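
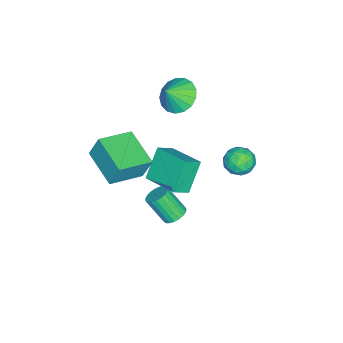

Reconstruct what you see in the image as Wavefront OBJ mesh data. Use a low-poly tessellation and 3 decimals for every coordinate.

v -2.322 -2.255 1.526
v -1.573 -2.547 0.819
v -1.598 -2.645 2.454
v -1.454 -2.062 0.931
v -1.534 -1.62 1.178
v -1.794 -1.325 1.505
v -2.175 -1.242 1.837
v -2.59 -1.391 2.098
v -2.943 -1.739 2.227
v -3.154 -2.204 2.196
v -3.175 -2.681 2.011
v -3 -3.061 1.715
v -2.669 -3.256 1.376
v -2.259 -3.222 1.071
v -1.864 -2.966 0.87
v -1.775 2.049 -1.814
v -0.99 2.15 -1.422
v -1.61 0.63 -1.778
v -0.825 0.731 -1.386
v -1.566 0.931 -0.949
v -1.667 1.808 -0.971
v -0.933 0.972 -2.229
v -1.034 1.849 -2.251
v -0.469 1.484 -1.679
v -0.86 1.459 -0.888
v -1.74 1.321 -2.312
v -2.131 1.296 -1.521
v -1.397 2.224 -1.621
v -1.203 0.556 -1.579
v -1.638 0.673 -1.322
v -1.177 0.733 -1.092
v -1.795 2.023 -1.356
v -1.334 2.082 -1.126
v -1.672 1.366 -0.847
v -1.266 0.698 -2.074
v -0.805 0.757 -1.844
v -1.423 2.047 -2.108
v -0.962 2.107 -1.878
v -0.928 1.414 -2.353
v -0.629 1.892 -1.542
v -0.532 1.058 -1.521
v -0.596 1.2 -2.016
v -0.656 1.715 -2.029
v -0.859 1.877 -1.077
v -0.762 1.043 -1.056
v -1.198 1.161 -0.798
v -1.257 1.676 -0.811
v -0.553 1.486 -1.228
v -1.838 1.737 -2.144
v -1.741 0.903 -2.123
v -1.343 1.104 -2.389
v -1.402 1.619 -2.402
v -2.068 1.722 -1.679
v -1.971 0.888 -1.658
v -1.944 1.065 -1.171
v -2.004 1.58 -1.184
v -2.047 1.294 -1.972
v 2.206 -3.396 1.429
v 2.144 -2.906 2.696
v 3.493 -1.817 0.881
v 3.431 -1.326 2.148
v 3.709 -4.454 1.912
v 3.647 -3.963 3.179
v 4.996 -2.874 1.364
v 4.934 -2.384 2.631
v -0.619 -1.873 -1.108
v 0.151 -2.383 -0.457
v 0.213 -0.09 -0.697
v 0.983 -0.6 -0.045
v 0.517 -2.06 -2.595
v 1.287 -2.57 -1.943
v 1.349 -0.277 -2.183
v 2.119 -0.787 -1.532
v 1.383 -0.989 -4.385
v 1.992 -0.774 -4.208
v 1.947 -1.756 -2.858
v 1.337 -1.971 -3.035
v 1.827 -0.59 -4.08
v 1.781 -1.572 -2.73
v 1.584 -0.476 -4.005
v 1.539 -1.457 -2.655
v 1.307 -0.449 -3.995
v 1.262 -1.431 -2.645
v 1.043 -0.517 -4.053
v 0.997 -1.499 -2.703
v 0.837 -0.666 -4.168
v 0.792 -1.648 -2.818
v 0.726 -0.87 -4.321
v 0.681 -1.852 -2.971
v 0.729 -1.096 -4.485
v 0.683 -2.078 -3.135
v 0.844 -1.303 -4.631
v 0.799 -2.285 -3.281
v 1.053 -1.455 -4.735
v 1.007 -2.437 -3.385
v 1.318 -1.527 -4.779
v 1.273 -2.509 -3.429
v 1.595 -1.506 -4.754
v 1.55 -2.488 -3.404
v 1.835 -1.396 -4.666
v 1.79 -2.378 -3.316
v 1.997 -1.215 -4.529
v 1.952 -2.197 -3.179
v 2.052 -0.995 -4.367
v 2.007 -1.977 -3.017
f 2 1 4
f 2 4 3
f 4 1 5
f 4 5 3
f 5 1 6
f 5 6 3
f 6 1 7
f 6 7 3
f 7 1 8
f 7 8 3
f 8 1 9
f 8 9 3
f 9 1 10
f 9 10 3
f 10 1 11
f 10 11 3
f 11 1 12
f 11 12 3
f 12 1 13
f 12 13 3
f 13 1 14
f 13 14 3
f 14 1 15
f 14 15 3
f 15 1 2
f 15 2 3
f 16 53 32
f 53 27 56
f 32 56 21
f 53 56 32
f 16 32 28
f 32 21 33
f 28 33 17
f 32 33 28
f 16 28 37
f 28 17 38
f 37 38 23
f 28 38 37
f 16 37 49
f 37 23 52
f 49 52 26
f 37 52 49
f 16 49 53
f 49 26 57
f 53 57 27
f 49 57 53
f 17 33 44
f 33 21 47
f 44 47 25
f 33 47 44
f 21 56 34
f 56 27 55
f 34 55 20
f 56 55 34
f 27 57 54
f 57 26 50
f 54 50 18
f 57 50 54
f 26 52 51
f 52 23 39
f 51 39 22
f 52 39 51
f 23 38 43
f 38 17 40
f 43 40 24
f 38 40 43
f 19 45 31
f 45 25 46
f 31 46 20
f 45 46 31
f 19 31 29
f 31 20 30
f 29 30 18
f 31 30 29
f 19 29 36
f 29 18 35
f 36 35 22
f 29 35 36
f 19 36 41
f 36 22 42
f 41 42 24
f 36 42 41
f 19 41 45
f 41 24 48
f 45 48 25
f 41 48 45
f 20 46 34
f 46 25 47
f 34 47 21
f 46 47 34
f 18 30 54
f 30 20 55
f 54 55 27
f 30 55 54
f 22 35 51
f 35 18 50
f 51 50 26
f 35 50 51
f 24 42 43
f 42 22 39
f 43 39 23
f 42 39 43
f 25 48 44
f 48 24 40
f 44 40 17
f 48 40 44
f 59 61 58
f 62 59 58
f 58 61 60
f 60 62 58
f 59 65 61
f 63 59 62
f 63 65 59
f 61 65 60
f 64 62 60
f 60 65 64
f 64 63 62
f 65 63 64
f 67 69 66
f 70 67 66
f 66 69 68
f 68 70 66
f 67 73 69
f 71 67 70
f 71 73 67
f 69 73 68
f 72 70 68
f 68 73 72
f 72 71 70
f 73 71 72
f 75 74 78
f 75 78 76
f 76 78 79
f 76 79 77
f 78 74 80
f 78 80 79
f 79 80 81
f 79 81 77
f 80 74 82
f 80 82 81
f 81 82 83
f 81 83 77
f 82 74 84
f 82 84 83
f 83 84 85
f 83 85 77
f 84 74 86
f 84 86 85
f 85 86 87
f 85 87 77
f 86 74 88
f 86 88 87
f 87 88 89
f 87 89 77
f 88 74 90
f 88 90 89
f 89 90 91
f 89 91 77
f 90 74 92
f 90 92 91
f 91 92 93
f 91 93 77
f 92 74 94
f 92 94 93
f 93 94 95
f 93 95 77
f 94 74 96
f 94 96 95
f 95 96 97
f 95 97 77
f 96 74 98
f 96 98 97
f 97 98 99
f 97 99 77
f 98 74 100
f 98 100 99
f 99 100 101
f 99 101 77
f 100 74 102
f 100 102 101
f 101 102 103
f 101 103 77
f 102 74 104
f 102 104 103
f 103 104 105
f 103 105 77
f 104 74 75
f 104 75 105
f 105 75 76
f 105 76 77



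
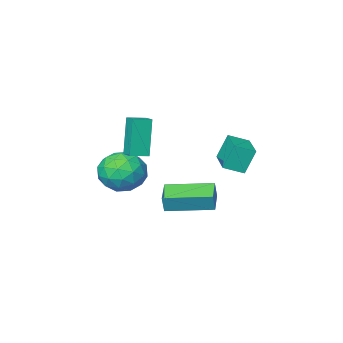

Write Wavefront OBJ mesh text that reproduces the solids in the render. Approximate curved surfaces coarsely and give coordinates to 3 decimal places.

v -0.843 0.997 -2.335
v -0.658 1.112 -1.472
v -0.171 1.954 -2.606
v 0.014 2.069 -1.743
v 0.906 -0.289 -2.537
v 1.091 -0.174 -1.674
v 1.578 0.668 -2.808
v 1.763 0.783 -1.945
v 1.128 -1.973 -0.533
v 0.716 -2.44 1.421
v 1.242 -1.209 -0.326
v 0.83 -1.676 1.628
v 2.01 -2.144 -0.388
v 1.598 -2.611 1.566
v 2.124 -1.38 -0.181
v 1.712 -1.847 1.773
v 1.525 -1.376 -2.044
v 2.553 -1.245 -1.462
v 1.487 -3.235 -1.558
v 2.515 -3.104 -0.976
v 1.526 -2.595 -0.558
v 1.549 -1.446 -0.858
v 2.491 -3.034 -2.162
v 2.514 -1.885 -2.462
v 3.149 -2.269 -1.535
v 2.553 -1.998 -0.543
v 1.487 -2.482 -2.477
v 0.891 -2.211 -1.485
v 2.042 -1.147 -1.795
v 1.998 -3.333 -1.225
v 1.417 -3.034 -0.979
v 2.021 -2.957 -0.637
v 1.452 -1.265 -1.441
v 2.056 -1.188 -1.098
v 1.453 -1.982 -0.567
v 1.984 -3.292 -1.922
v 2.588 -3.215 -1.579
v 2.019 -1.523 -2.383
v 2.623 -1.446 -2.041
v 2.587 -2.498 -2.453
v 2.997 -1.672 -1.496
v 2.975 -2.765 -1.211
v 2.961 -2.724 -1.908
v 2.974 -2.048 -2.084
v 2.646 -1.513 -0.914
v 2.624 -2.606 -0.628
v 2.043 -2.307 -0.382
v 2.057 -1.631 -0.559
v 2.997 -2.115 -0.956
v 1.416 -1.874 -2.392
v 1.394 -2.967 -2.106
v 1.983 -2.849 -2.461
v 1.997 -2.173 -2.638
v 1.065 -1.715 -1.809
v 1.043 -2.808 -1.524
v 1.066 -2.432 -0.936
v 1.079 -1.756 -1.112
v 1.043 -2.365 -2.064
v -1.167 2.153 0.089
v -1.643 2.267 1.294
v -0.516 3.709 0.199
v -0.992 3.823 1.403
v -0.328 1.777 0.457
v -0.804 1.891 1.661
v 0.323 3.333 0.566
v -0.153 3.447 1.771
f 2 4 1
f 5 2 1
f 1 4 3
f 3 5 1
f 2 8 4
f 6 2 5
f 6 8 2
f 4 8 3
f 7 5 3
f 3 8 7
f 7 6 5
f 8 6 7
f 10 12 9
f 13 10 9
f 9 12 11
f 11 13 9
f 10 16 12
f 14 10 13
f 14 16 10
f 12 16 11
f 15 13 11
f 11 16 15
f 15 14 13
f 16 14 15
f 17 54 33
f 54 28 57
f 33 57 22
f 54 57 33
f 17 33 29
f 33 22 34
f 29 34 18
f 33 34 29
f 17 29 38
f 29 18 39
f 38 39 24
f 29 39 38
f 17 38 50
f 38 24 53
f 50 53 27
f 38 53 50
f 17 50 54
f 50 27 58
f 54 58 28
f 50 58 54
f 18 34 45
f 34 22 48
f 45 48 26
f 34 48 45
f 22 57 35
f 57 28 56
f 35 56 21
f 57 56 35
f 28 58 55
f 58 27 51
f 55 51 19
f 58 51 55
f 27 53 52
f 53 24 40
f 52 40 23
f 53 40 52
f 24 39 44
f 39 18 41
f 44 41 25
f 39 41 44
f 20 46 32
f 46 26 47
f 32 47 21
f 46 47 32
f 20 32 30
f 32 21 31
f 30 31 19
f 32 31 30
f 20 30 37
f 30 19 36
f 37 36 23
f 30 36 37
f 20 37 42
f 37 23 43
f 42 43 25
f 37 43 42
f 20 42 46
f 42 25 49
f 46 49 26
f 42 49 46
f 21 47 35
f 47 26 48
f 35 48 22
f 47 48 35
f 19 31 55
f 31 21 56
f 55 56 28
f 31 56 55
f 23 36 52
f 36 19 51
f 52 51 27
f 36 51 52
f 25 43 44
f 43 23 40
f 44 40 24
f 43 40 44
f 26 49 45
f 49 25 41
f 45 41 18
f 49 41 45
f 60 62 59
f 63 60 59
f 59 62 61
f 61 63 59
f 60 66 62
f 64 60 63
f 64 66 60
f 62 66 61
f 65 63 61
f 61 66 65
f 65 64 63
f 66 64 65



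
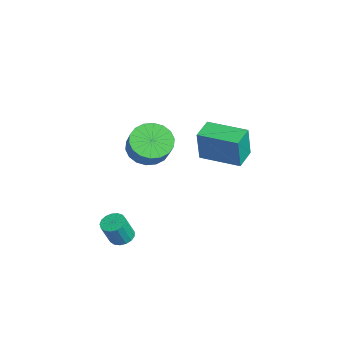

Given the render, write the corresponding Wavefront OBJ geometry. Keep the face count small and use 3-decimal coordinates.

v 2.197 -1.837 -2.682
v 2.775 -2.052 -2.886
v 3.041 -2.538 -1.623
v 2.463 -2.323 -1.418
v 2.834 -1.763 -2.788
v 3.1 -2.249 -1.524
v 2.747 -1.491 -2.665
v 3.013 -1.977 -1.401
v 2.534 -1.298 -2.546
v 2.8 -1.784 -1.282
v 2.243 -1.229 -2.458
v 2.509 -1.715 -1.194
v 1.942 -1.299 -2.421
v 2.209 -1.785 -1.157
v 1.7 -1.492 -2.445
v 1.966 -1.978 -1.181
v 1.571 -1.764 -2.522
v 1.837 -2.25 -1.258
v 1.586 -2.053 -2.636
v 1.852 -2.539 -1.373
v 1.74 -2.293 -2.761
v 2.007 -2.779 -1.497
v 2 -2.428 -2.868
v 2.266 -2.914 -1.604
v 2.304 -2.428 -2.932
v 2.57 -2.914 -1.668
v 2.584 -2.292 -2.938
v 2.85 -2.778 -1.674
v 1.786 -0.455 3.113
v 2.42 -1.138 2.588
v 3.288 -1.129 3.622
v 2.654 -0.445 4.147
v 2.583 -0.713 2.447
v 3.45 -0.704 3.482
v 2.588 -0.237 2.438
v 3.456 -0.228 3.473
v 2.434 0.196 2.563
v 3.302 0.205 3.598
v 2.152 0.5 2.797
v 3.02 0.509 3.832
v 1.798 0.615 3.093
v 2.665 0.625 4.128
v 1.441 0.518 3.393
v 2.308 0.528 4.428
v 1.152 0.229 3.638
v 2.02 0.238 4.672
v 0.99 -0.196 3.778
v 1.857 -0.187 4.813
v 0.984 -0.672 3.787
v 1.852 -0.663 4.822
v 1.138 -1.105 3.662
v 2.006 -1.096 4.697
v 1.42 -1.409 3.428
v 2.288 -1.4 4.463
v 1.775 -1.525 3.132
v 2.642 -1.515 4.167
v 2.132 -1.428 2.832
v 2.999 -1.418 3.867
v -0.652 2.637 0.359
v -0.386 2.425 2.188
v -1.624 3.404 0.59
v -1.358 3.192 2.418
v 0.698 4.348 0.362
v 0.964 4.136 2.19
v -0.274 5.115 0.592
v -0.008 4.903 2.421
f 2 1 5
f 2 5 3
f 3 5 6
f 3 6 4
f 5 1 7
f 5 7 6
f 6 7 8
f 6 8 4
f 7 1 9
f 7 9 8
f 8 9 10
f 8 10 4
f 9 1 11
f 9 11 10
f 10 11 12
f 10 12 4
f 11 1 13
f 11 13 12
f 12 13 14
f 12 14 4
f 13 1 15
f 13 15 14
f 14 15 16
f 14 16 4
f 15 1 17
f 15 17 16
f 16 17 18
f 16 18 4
f 17 1 19
f 17 19 18
f 18 19 20
f 18 20 4
f 19 1 21
f 19 21 20
f 20 21 22
f 20 22 4
f 21 1 23
f 21 23 22
f 22 23 24
f 22 24 4
f 23 1 25
f 23 25 24
f 24 25 26
f 24 26 4
f 25 1 27
f 25 27 26
f 26 27 28
f 26 28 4
f 27 1 2
f 27 2 28
f 28 2 3
f 28 3 4
f 30 29 33
f 30 33 31
f 31 33 34
f 31 34 32
f 33 29 35
f 33 35 34
f 34 35 36
f 34 36 32
f 35 29 37
f 35 37 36
f 36 37 38
f 36 38 32
f 37 29 39
f 37 39 38
f 38 39 40
f 38 40 32
f 39 29 41
f 39 41 40
f 40 41 42
f 40 42 32
f 41 29 43
f 41 43 42
f 42 43 44
f 42 44 32
f 43 29 45
f 43 45 44
f 44 45 46
f 44 46 32
f 45 29 47
f 45 47 46
f 46 47 48
f 46 48 32
f 47 29 49
f 47 49 48
f 48 49 50
f 48 50 32
f 49 29 51
f 49 51 50
f 50 51 52
f 50 52 32
f 51 29 53
f 51 53 52
f 52 53 54
f 52 54 32
f 53 29 55
f 53 55 54
f 54 55 56
f 54 56 32
f 55 29 57
f 55 57 56
f 56 57 58
f 56 58 32
f 57 29 30
f 57 30 58
f 58 30 31
f 58 31 32
f 60 62 59
f 63 60 59
f 59 62 61
f 61 63 59
f 60 66 62
f 64 60 63
f 64 66 60
f 62 66 61
f 65 63 61
f 61 66 65
f 65 64 63
f 66 64 65



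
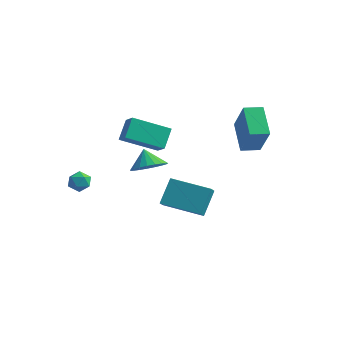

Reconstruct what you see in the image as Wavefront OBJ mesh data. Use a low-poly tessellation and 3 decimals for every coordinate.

v -0.801 -0.84 2.172
v -0.315 -0.027 2.092
v -1.359 -0.42 3.048
v -0.628 0.041 1.861
v -0.971 -0.043 1.683
v -1.284 -0.265 1.59
v -1.514 -0.586 1.597
v -1.62 -0.951 1.704
v -1.585 -1.297 1.892
v -1.415 -1.564 2.128
v -1.138 -1.705 2.372
v -0.803 -1.697 2.581
v -0.468 -1.541 2.72
v -0.19 -1.263 2.763
v -0.018 -0.912 2.705
v 0.018 -0.549 2.554
v -0.087 -0.236 2.338
v -3.115 0.665 2.77
v -3.27 1.596 3.679
v -3.811 1.151 2.153
v -3.966 2.082 3.062
v -1.534 1.798 1.878
v -1.689 2.729 2.787
v -2.23 2.284 1.261
v -2.385 3.215 2.17
v -3.874 -2.091 1.168
v -3.272 -2.194 1.397
v -3.988 -3.126 1.003
v -3.386 -3.229 1.232
v -3.861 -3.036 1.636
v -3.79 -2.396 1.738
v -3.47 -2.924 0.662
v -3.399 -2.284 0.764
v -3.023 -2.708 1.085
v -3.264 -2.778 1.687
v -3.996 -2.542 0.713
v -4.237 -2.612 1.315
v -0.923 0.329 -1.127
v -0.948 1.389 0.111
v -1.156 1.027 -1.729
v -1.18 2.087 -0.491
v 1.18 0.753 -1.449
v 1.156 1.813 -0.211
v 0.948 1.451 -2.051
v 0.923 2.511 -0.813
v 2.342 2.553 2.546
v 1.317 3.736 3.513
v 3.066 3.251 2.458
v 2.042 4.434 3.426
v 3.218 1.866 4.314
v 2.194 3.049 5.282
v 3.943 2.564 4.227
v 2.918 3.747 5.194
f 2 1 4
f 2 4 3
f 4 1 5
f 4 5 3
f 5 1 6
f 5 6 3
f 6 1 7
f 6 7 3
f 7 1 8
f 7 8 3
f 8 1 9
f 8 9 3
f 9 1 10
f 9 10 3
f 10 1 11
f 10 11 3
f 11 1 12
f 11 12 3
f 12 1 13
f 12 13 3
f 13 1 14
f 13 14 3
f 14 1 15
f 14 15 3
f 15 1 16
f 15 16 3
f 16 1 17
f 16 17 3
f 17 1 2
f 17 2 3
f 19 21 18
f 22 19 18
f 18 21 20
f 20 22 18
f 19 25 21
f 23 19 22
f 23 25 19
f 21 25 20
f 24 22 20
f 20 25 24
f 24 23 22
f 25 23 24
f 26 37 31
f 26 31 27
f 26 27 33
f 26 33 36
f 26 36 37
f 27 31 35
f 31 37 30
f 37 36 28
f 36 33 32
f 33 27 34
f 29 35 30
f 29 30 28
f 29 28 32
f 29 32 34
f 29 34 35
f 30 35 31
f 28 30 37
f 32 28 36
f 34 32 33
f 35 34 27
f 39 41 38
f 42 39 38
f 38 41 40
f 40 42 38
f 39 45 41
f 43 39 42
f 43 45 39
f 41 45 40
f 44 42 40
f 40 45 44
f 44 43 42
f 45 43 44
f 47 49 46
f 50 47 46
f 46 49 48
f 48 50 46
f 47 53 49
f 51 47 50
f 51 53 47
f 49 53 48
f 52 50 48
f 48 53 52
f 52 51 50
f 53 51 52



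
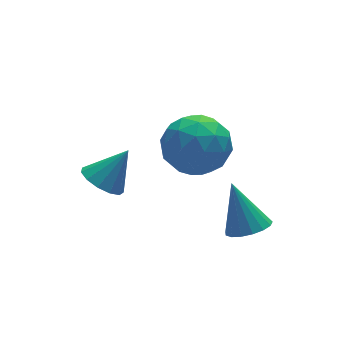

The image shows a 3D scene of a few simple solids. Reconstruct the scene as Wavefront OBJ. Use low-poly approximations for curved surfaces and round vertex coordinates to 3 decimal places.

v 0.484 1.898 2.88
v 1.498 1.206 2.802
v -0.638 0.254 2.898
v 0.376 -0.438 2.82
v 0.14 0.194 3.849
v 0.833 1.21 3.838
v 0.027 0.25 1.862
v 0.72 1.266 1.851
v 1.215 0.187 2.173
v 1.285 0.153 3.401
v -0.425 1.307 2.299
v -0.355 1.273 3.527
v 1.089 1.697 2.839
v -0.229 -0.237 2.861
v -0.368 0.135 3.465
v 0.228 -0.272 3.42
v 0.699 1.699 3.448
v 1.295 1.292 3.403
v 0.497 0.697 4.018
v -0.435 0.168 2.297
v 0.161 -0.239 2.252
v 0.632 1.732 2.28
v 1.228 1.325 2.235
v 0.363 0.763 1.682
v 1.519 0.691 2.424
v 0.86 -0.276 2.435
v 0.655 0.129 1.872
v 1.062 0.726 1.865
v 1.56 0.671 3.146
v 0.901 -0.296 3.156
v 0.763 0.076 3.761
v 1.17 0.673 3.755
v 1.394 0.072 2.776
v -0.041 1.756 2.544
v -0.7 0.789 2.554
v -0.31 0.787 1.945
v 0.097 1.384 1.939
v -0 1.736 3.265
v -0.659 0.769 3.276
v -0.202 0.734 3.835
v 0.205 1.331 3.828
v -0.534 1.388 2.924
v 1.735 -0.522 -0.993
v 2.537 -0.415 -0.972
v 1.565 0.442 0.613
v 2.408 -0.108 -1.17
v 2.124 0.105 -1.328
v 1.751 0.173 -1.408
v 1.374 0.082 -1.394
v 1.08 -0.147 -1.287
v 0.936 -0.462 -1.113
v 0.975 -0.791 -0.911
v 1.188 -1.058 -0.728
v 1.526 -1.202 -0.606
v 1.912 -1.191 -0.572
v 2.258 -1.026 -0.634
v 2.483 -0.746 -0.779
v -1.873 3.098 -0.203
v -1.215 3.078 -0.741
v -0.887 3.162 1.003
v -1.322 3.54 -0.677
v -1.605 3.862 -0.463
v -1.973 3.942 -0.166
v -2.309 3.754 0.118
v -2.507 3.357 0.301
v -2.503 2.879 0.323
v -2.3 2.47 0.178
v -1.961 2.261 -0.088
v -1.594 2.318 -0.391
v -1.316 2.622 -0.634
f 1 38 17
f 38 12 41
f 17 41 6
f 38 41 17
f 1 17 13
f 17 6 18
f 13 18 2
f 17 18 13
f 1 13 22
f 13 2 23
f 22 23 8
f 13 23 22
f 1 22 34
f 22 8 37
f 34 37 11
f 22 37 34
f 1 34 38
f 34 11 42
f 38 42 12
f 34 42 38
f 2 18 29
f 18 6 32
f 29 32 10
f 18 32 29
f 6 41 19
f 41 12 40
f 19 40 5
f 41 40 19
f 12 42 39
f 42 11 35
f 39 35 3
f 42 35 39
f 11 37 36
f 37 8 24
f 36 24 7
f 37 24 36
f 8 23 28
f 23 2 25
f 28 25 9
f 23 25 28
f 4 30 16
f 30 10 31
f 16 31 5
f 30 31 16
f 4 16 14
f 16 5 15
f 14 15 3
f 16 15 14
f 4 14 21
f 14 3 20
f 21 20 7
f 14 20 21
f 4 21 26
f 21 7 27
f 26 27 9
f 21 27 26
f 4 26 30
f 26 9 33
f 30 33 10
f 26 33 30
f 5 31 19
f 31 10 32
f 19 32 6
f 31 32 19
f 3 15 39
f 15 5 40
f 39 40 12
f 15 40 39
f 7 20 36
f 20 3 35
f 36 35 11
f 20 35 36
f 9 27 28
f 27 7 24
f 28 24 8
f 27 24 28
f 10 33 29
f 33 9 25
f 29 25 2
f 33 25 29
f 44 43 46
f 44 46 45
f 46 43 47
f 46 47 45
f 47 43 48
f 47 48 45
f 48 43 49
f 48 49 45
f 49 43 50
f 49 50 45
f 50 43 51
f 50 51 45
f 51 43 52
f 51 52 45
f 52 43 53
f 52 53 45
f 53 43 54
f 53 54 45
f 54 43 55
f 54 55 45
f 55 43 56
f 55 56 45
f 56 43 57
f 56 57 45
f 57 43 44
f 57 44 45
f 59 58 61
f 59 61 60
f 61 58 62
f 61 62 60
f 62 58 63
f 62 63 60
f 63 58 64
f 63 64 60
f 64 58 65
f 64 65 60
f 65 58 66
f 65 66 60
f 66 58 67
f 66 67 60
f 67 58 68
f 67 68 60
f 68 58 69
f 68 69 60
f 69 58 70
f 69 70 60
f 70 58 59
f 70 59 60



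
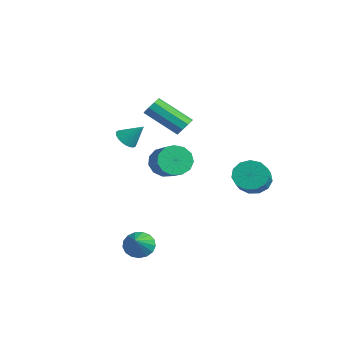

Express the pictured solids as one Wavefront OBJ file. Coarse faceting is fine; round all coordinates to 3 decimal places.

v -1.569 0.704 2.801
v -1.128 0.338 2.887
v -2.329 -0.83 4.085
v -2.771 -0.464 3.999
v -1.125 0.621 3.165
v -2.327 -0.547 4.363
v -1.331 0.943 3.273
v -2.533 -0.225 4.471
v -1.648 1.153 3.16
v -2.85 -0.015 4.358
v -1.928 1.153 2.879
v -3.13 -0.015 4.077
v -2.04 0.943 2.561
v -3.242 -0.225 3.76
v -1.932 0.621 2.356
v -3.134 -0.547 3.554
v -1.654 0.338 2.359
v -2.856 -0.83 3.557
v -1.336 0.226 2.569
v -2.538 -0.942 3.767
v 0.838 3.08 -0.158
v 1.518 3.477 -0.573
v 2.401 2.797 0.223
v 1.722 2.4 0.638
v 1.397 3.772 -0.186
v 2.28 3.093 0.61
v 1.098 3.848 0.209
v 1.981 3.168 1.006
v 0.717 3.679 0.488
v 1.6 2.999 1.285
v 0.374 3.321 0.562
v 1.258 2.641 1.358
v 0.179 2.885 0.407
v 1.063 2.205 1.203
v 0.193 2.512 0.073
v 1.077 1.832 0.869
v 0.412 2.319 -0.335
v 1.296 1.639 0.461
v 0.766 2.367 -0.687
v 1.65 1.688 0.11
v 1.143 2.642 -0.87
v 2.027 1.962 -0.074
v 1.424 3.056 -0.828
v 2.307 2.376 -0.032
v -4.206 1.028 -0.641
v -3.83 1.632 -1.239
v -2.558 1.497 -0.578
v -2.934 0.892 0.021
v -4.01 1.915 -0.836
v -2.738 1.78 -0.175
v -4.252 1.917 -0.371
v -2.98 1.781 0.29
v -4.479 1.636 0.008
v -3.207 1.5 0.67
v -4.619 1.161 0.181
v -3.348 1.026 0.843
v -4.629 0.645 0.094
v -3.357 0.51 0.755
v -4.504 0.25 -0.227
v -3.232 0.115 0.435
v -4.284 0.102 -0.679
v -3.013 -0.034 -0.018
v -4.04 0.248 -1.119
v -2.768 0.112 -0.458
v -3.848 0.641 -1.407
v -2.576 0.506 -0.746
v -3.77 1.157 -1.452
v -2.498 1.022 -0.79
v -2.674 -1.843 2.104
v -2.337 -1.528 1.661
v -2.106 -1.197 2.996
v -2.538 -1.381 1.682
v -2.76 -1.305 1.768
v -2.969 -1.311 1.906
v -3.133 -1.398 2.073
v -3.227 -1.552 2.245
v -3.236 -1.751 2.395
v -3.161 -1.964 2.501
v -3.011 -2.159 2.547
v -2.81 -2.305 2.525
v -2.588 -2.382 2.439
v -2.38 -2.376 2.302
v -2.216 -2.289 2.135
v -2.122 -2.134 1.963
v -2.112 -1.935 1.812
v -2.188 -1.722 1.706
v 1.43 -3.186 -2.784
v 1.982 -2.758 -3.085
v 2.55 -3.934 -1.796
v 1.864 -2.562 -2.803
v 1.647 -2.508 -2.516
v 1.38 -2.61 -2.29
v 1.125 -2.843 -2.178
v 0.94 -3.155 -2.204
v 0.867 -3.474 -2.363
v 0.923 -3.727 -2.619
v 1.095 -3.856 -2.912
v 1.344 -3.831 -3.176
v 1.613 -3.659 -3.35
v 1.84 -3.378 -3.394
v 1.973 -3.053 -3.299
f 2 1 5
f 2 5 3
f 3 5 6
f 3 6 4
f 5 1 7
f 5 7 6
f 6 7 8
f 6 8 4
f 7 1 9
f 7 9 8
f 8 9 10
f 8 10 4
f 9 1 11
f 9 11 10
f 10 11 12
f 10 12 4
f 11 1 13
f 11 13 12
f 12 13 14
f 12 14 4
f 13 1 15
f 13 15 14
f 14 15 16
f 14 16 4
f 15 1 17
f 15 17 16
f 16 17 18
f 16 18 4
f 17 1 19
f 17 19 18
f 18 19 20
f 18 20 4
f 19 1 2
f 19 2 20
f 20 2 3
f 20 3 4
f 22 21 25
f 22 25 23
f 23 25 26
f 23 26 24
f 25 21 27
f 25 27 26
f 26 27 28
f 26 28 24
f 27 21 29
f 27 29 28
f 28 29 30
f 28 30 24
f 29 21 31
f 29 31 30
f 30 31 32
f 30 32 24
f 31 21 33
f 31 33 32
f 32 33 34
f 32 34 24
f 33 21 35
f 33 35 34
f 34 35 36
f 34 36 24
f 35 21 37
f 35 37 36
f 36 37 38
f 36 38 24
f 37 21 39
f 37 39 38
f 38 39 40
f 38 40 24
f 39 21 41
f 39 41 40
f 40 41 42
f 40 42 24
f 41 21 43
f 41 43 42
f 42 43 44
f 42 44 24
f 43 21 22
f 43 22 44
f 44 22 23
f 44 23 24
f 46 45 49
f 46 49 47
f 47 49 50
f 47 50 48
f 49 45 51
f 49 51 50
f 50 51 52
f 50 52 48
f 51 45 53
f 51 53 52
f 52 53 54
f 52 54 48
f 53 45 55
f 53 55 54
f 54 55 56
f 54 56 48
f 55 45 57
f 55 57 56
f 56 57 58
f 56 58 48
f 57 45 59
f 57 59 58
f 58 59 60
f 58 60 48
f 59 45 61
f 59 61 60
f 60 61 62
f 60 62 48
f 61 45 63
f 61 63 62
f 62 63 64
f 62 64 48
f 63 45 65
f 63 65 64
f 64 65 66
f 64 66 48
f 65 45 67
f 65 67 66
f 66 67 68
f 66 68 48
f 67 45 46
f 67 46 68
f 68 46 47
f 68 47 48
f 70 69 72
f 70 72 71
f 72 69 73
f 72 73 71
f 73 69 74
f 73 74 71
f 74 69 75
f 74 75 71
f 75 69 76
f 75 76 71
f 76 69 77
f 76 77 71
f 77 69 78
f 77 78 71
f 78 69 79
f 78 79 71
f 79 69 80
f 79 80 71
f 80 69 81
f 80 81 71
f 81 69 82
f 81 82 71
f 82 69 83
f 82 83 71
f 83 69 84
f 83 84 71
f 84 69 85
f 84 85 71
f 85 69 86
f 85 86 71
f 86 69 70
f 86 70 71
f 88 87 90
f 88 90 89
f 90 87 91
f 90 91 89
f 91 87 92
f 91 92 89
f 92 87 93
f 92 93 89
f 93 87 94
f 93 94 89
f 94 87 95
f 94 95 89
f 95 87 96
f 95 96 89
f 96 87 97
f 96 97 89
f 97 87 98
f 97 98 89
f 98 87 99
f 98 99 89
f 99 87 100
f 99 100 89
f 100 87 101
f 100 101 89
f 101 87 88
f 101 88 89



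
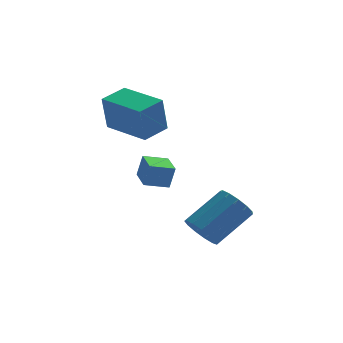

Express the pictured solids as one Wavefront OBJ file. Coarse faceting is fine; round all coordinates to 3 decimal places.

v 0.762 -1.912 1.709
v 0.61 -2.2 3.225
v -0.729 -0.674 1.795
v -0.882 -0.963 3.31
v 1.502 -1.037 1.95
v 1.349 -1.326 3.465
v 0.01 0.2 2.035
v -0.142 -0.088 3.551
v 0.668 -1.569 -0.731
v 0.886 -1.504 0.202
v 0.316 -0.443 -0.727
v 0.534 -0.378 0.205
v 1.586 -1.282 -0.965
v 1.804 -1.217 -0.033
v 1.234 -0.156 -0.962
v 1.452 -0.091 -0.029
v 2.892 -4.12 -1.799
v 3.289 -3.892 -2.43
v 4.506 -2.971 -1.332
v 4.108 -3.2 -0.701
v 2.987 -3.582 -2.356
v 4.203 -2.661 -1.257
v 2.654 -3.443 -2.104
v 3.871 -2.522 -1.006
v 2.397 -3.519 -1.756
v 3.614 -2.598 -0.658
v 2.297 -3.786 -1.421
v 3.514 -2.865 -0.323
v 2.386 -4.159 -1.207
v 3.602 -3.238 -0.108
v 2.635 -4.52 -1.18
v 3.852 -3.599 -0.082
v 2.966 -4.754 -1.35
v 4.182 -3.833 -0.252
v 3.273 -4.787 -1.663
v 4.49 -3.866 -0.564
v 3.459 -4.608 -2.019
v 4.676 -3.688 -0.92
v 3.465 -4.275 -2.305
v 4.682 -3.354 -1.206
f 2 4 1
f 5 2 1
f 1 4 3
f 3 5 1
f 2 8 4
f 6 2 5
f 6 8 2
f 4 8 3
f 7 5 3
f 3 8 7
f 7 6 5
f 8 6 7
f 10 12 9
f 13 10 9
f 9 12 11
f 11 13 9
f 10 16 12
f 14 10 13
f 14 16 10
f 12 16 11
f 15 13 11
f 11 16 15
f 15 14 13
f 16 14 15
f 18 17 21
f 18 21 19
f 19 21 22
f 19 22 20
f 21 17 23
f 21 23 22
f 22 23 24
f 22 24 20
f 23 17 25
f 23 25 24
f 24 25 26
f 24 26 20
f 25 17 27
f 25 27 26
f 26 27 28
f 26 28 20
f 27 17 29
f 27 29 28
f 28 29 30
f 28 30 20
f 29 17 31
f 29 31 30
f 30 31 32
f 30 32 20
f 31 17 33
f 31 33 32
f 32 33 34
f 32 34 20
f 33 17 35
f 33 35 34
f 34 35 36
f 34 36 20
f 35 17 37
f 35 37 36
f 36 37 38
f 36 38 20
f 37 17 39
f 37 39 38
f 38 39 40
f 38 40 20
f 39 17 18
f 39 18 40
f 40 18 19
f 40 19 20



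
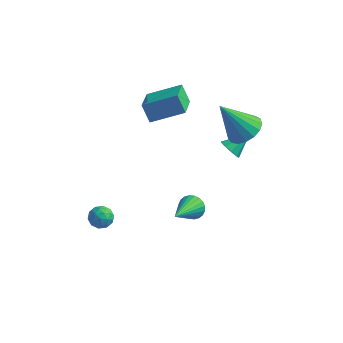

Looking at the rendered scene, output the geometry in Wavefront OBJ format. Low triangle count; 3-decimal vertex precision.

v 0.876 1.045 0.445
v 1.163 1.22 -0.052
v 1.524 1.935 1.135
v 0.817 1.436 -0.006
v 0.499 1.469 0.251
v 0.357 1.304 0.599
v 0.457 1.017 0.874
v 0.754 0.743 0.949
v 1.107 0.61 0.788
v 1.352 0.681 0.467
v 1.374 0.922 0.135
v -2.54 -0.141 2.345
v -3.041 0.125 3.192
v -2.915 1.345 1.656
v -3.416 1.611 2.504
v -1.084 0.529 2.996
v -1.585 0.795 3.844
v -1.459 2.015 2.308
v -1.96 2.281 3.155
v -4.308 -3.095 -2.582
v -3.886 -2.726 -2.871
v -3.554 -3.554 -2.069
v -3.132 -3.185 -2.358
v -3.532 -2.938 -1.937
v -3.998 -2.654 -2.254
v -3.442 -3.626 -2.686
v -3.908 -3.342 -3.003
v -3.351 -3.053 -2.935
v -3.407 -2.628 -2.472
v -4.033 -3.652 -2.468
v -4.089 -3.227 -2.005
v -4.163 -2.87 -2.771
v -3.277 -3.41 -2.169
v -3.512 -3.265 -1.921
v -3.264 -3.048 -2.091
v -4.229 -2.828 -2.409
v -3.981 -2.611 -2.578
v -3.773 -2.736 -2.03
v -3.459 -3.669 -2.362
v -3.211 -3.452 -2.531
v -4.176 -3.232 -2.849
v -3.928 -3.015 -3.019
v -3.667 -3.544 -2.91
v -3.601 -2.845 -2.979
v -3.158 -3.115 -2.678
v -3.34 -3.375 -2.871
v -3.614 -3.208 -3.057
v -3.634 -2.596 -2.707
v -3.19 -2.866 -2.406
v -3.425 -2.72 -2.158
v -3.699 -2.554 -2.344
v -3.319 -2.788 -2.745
v -4.25 -3.414 -2.534
v -3.806 -3.684 -2.233
v -3.741 -3.726 -2.596
v -4.015 -3.56 -2.782
v -4.282 -3.165 -2.262
v -3.839 -3.435 -1.961
v -3.826 -3.072 -1.883
v -4.1 -2.905 -2.069
v -4.121 -3.492 -2.195
v 1.44 1.453 1.793
v 2.168 1.685 2.306
v 0.34 1.067 3.527
v 1.951 2.065 2.253
v 1.617 2.304 2.095
v 1.243 2.349 1.867
v 0.914 2.188 1.622
v 0.705 1.859 1.417
v 0.665 1.437 1.297
v 0.803 1.019 1.292
v 1.087 0.7 1.401
v 1.451 0.554 1.599
v 1.813 0.614 1.843
v 2.09 0.866 2.075
v 2.218 1.253 2.242
v -0.385 -0.388 -3.158
v 0.223 -0.29 -2.918
v -0.515 -2.152 -2.102
v 0.079 -0.172 -2.74
v -0.136 -0.088 -2.625
v -0.388 -0.049 -2.591
v -0.64 -0.062 -2.644
v -0.853 -0.124 -2.774
v -0.994 -0.226 -2.963
v -1.043 -0.353 -3.182
v -0.992 -0.486 -3.397
v -0.848 -0.603 -3.575
v -0.633 -0.688 -3.69
v -0.381 -0.727 -3.724
v -0.129 -0.714 -3.671
v 0.084 -0.652 -3.541
v 0.225 -0.549 -3.352
v 0.274 -0.422 -3.133
f 2 1 4
f 2 4 3
f 4 1 5
f 4 5 3
f 5 1 6
f 5 6 3
f 6 1 7
f 6 7 3
f 7 1 8
f 7 8 3
f 8 1 9
f 8 9 3
f 9 1 10
f 9 10 3
f 10 1 11
f 10 11 3
f 11 1 2
f 11 2 3
f 13 15 12
f 16 13 12
f 12 15 14
f 14 16 12
f 13 19 15
f 17 13 16
f 17 19 13
f 15 19 14
f 18 16 14
f 14 19 18
f 18 17 16
f 19 17 18
f 20 57 36
f 57 31 60
f 36 60 25
f 57 60 36
f 20 36 32
f 36 25 37
f 32 37 21
f 36 37 32
f 20 32 41
f 32 21 42
f 41 42 27
f 32 42 41
f 20 41 53
f 41 27 56
f 53 56 30
f 41 56 53
f 20 53 57
f 53 30 61
f 57 61 31
f 53 61 57
f 21 37 48
f 37 25 51
f 48 51 29
f 37 51 48
f 25 60 38
f 60 31 59
f 38 59 24
f 60 59 38
f 31 61 58
f 61 30 54
f 58 54 22
f 61 54 58
f 30 56 55
f 56 27 43
f 55 43 26
f 56 43 55
f 27 42 47
f 42 21 44
f 47 44 28
f 42 44 47
f 23 49 35
f 49 29 50
f 35 50 24
f 49 50 35
f 23 35 33
f 35 24 34
f 33 34 22
f 35 34 33
f 23 33 40
f 33 22 39
f 40 39 26
f 33 39 40
f 23 40 45
f 40 26 46
f 45 46 28
f 40 46 45
f 23 45 49
f 45 28 52
f 49 52 29
f 45 52 49
f 24 50 38
f 50 29 51
f 38 51 25
f 50 51 38
f 22 34 58
f 34 24 59
f 58 59 31
f 34 59 58
f 26 39 55
f 39 22 54
f 55 54 30
f 39 54 55
f 28 46 47
f 46 26 43
f 47 43 27
f 46 43 47
f 29 52 48
f 52 28 44
f 48 44 21
f 52 44 48
f 63 62 65
f 63 65 64
f 65 62 66
f 65 66 64
f 66 62 67
f 66 67 64
f 67 62 68
f 67 68 64
f 68 62 69
f 68 69 64
f 69 62 70
f 69 70 64
f 70 62 71
f 70 71 64
f 71 62 72
f 71 72 64
f 72 62 73
f 72 73 64
f 73 62 74
f 73 74 64
f 74 62 75
f 74 75 64
f 75 62 76
f 75 76 64
f 76 62 63
f 76 63 64
f 78 77 80
f 78 80 79
f 80 77 81
f 80 81 79
f 81 77 82
f 81 82 79
f 82 77 83
f 82 83 79
f 83 77 84
f 83 84 79
f 84 77 85
f 84 85 79
f 85 77 86
f 85 86 79
f 86 77 87
f 86 87 79
f 87 77 88
f 87 88 79
f 88 77 89
f 88 89 79
f 89 77 90
f 89 90 79
f 90 77 91
f 90 91 79
f 91 77 92
f 91 92 79
f 92 77 93
f 92 93 79
f 93 77 94
f 93 94 79
f 94 77 78
f 94 78 79



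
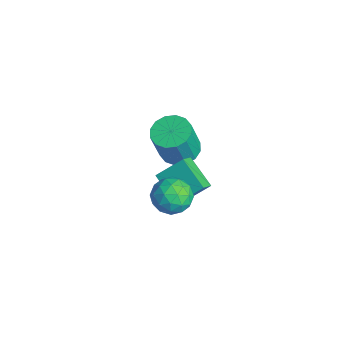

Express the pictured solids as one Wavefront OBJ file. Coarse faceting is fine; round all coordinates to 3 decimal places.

v 0.896 2.104 0.391
v -0.509 1.677 1.227
v 1.129 3.283 1.385
v -0.276 2.856 2.221
v 1.356 1.584 0.899
v -0.049 1.157 1.735
v 1.589 2.763 1.893
v 0.184 2.336 2.729
v -3.312 3.481 -0.4
v -2.732 4.259 -0.266
v -2.408 3.697 1.594
v -2.988 2.919 1.46
v -3.196 4.418 -0.138
v -2.872 3.856 1.723
v -3.691 4.325 -0.079
v -3.367 3.764 1.781
v -4.085 4.007 -0.107
v -3.761 3.445 1.754
v -4.272 3.547 -0.213
v -3.948 2.986 1.647
v -4.201 3.07 -0.369
v -3.877 2.508 1.491
v -3.892 2.703 -0.534
v -3.568 2.141 1.326
v -3.428 2.544 -0.663
v -3.104 1.982 1.198
v -2.933 2.636 -0.721
v -2.609 2.075 1.139
v -2.539 2.955 -0.694
v -2.215 2.393 1.167
v -2.352 3.414 -0.587
v -2.028 2.853 1.273
v -2.423 3.892 -0.431
v -2.099 3.33 1.429
v 2.437 1.509 3.343
v 2.932 0.769 2.94
v 1.388 1.451 2.16
v 1.883 0.711 1.757
v 1.4 0.576 2.596
v 2.048 0.612 3.327
v 2.272 1.608 1.773
v 2.92 1.644 2.504
v 2.83 0.83 1.969
v 2.291 0.192 2.478
v 2.029 2.028 2.622
v 1.49 1.39 3.131
v 2.776 1.144 3.246
v 1.544 1.076 1.854
v 1.259 0.997 2.348
v 1.551 0.562 2.111
v 2.257 1.052 3.473
v 2.548 0.616 3.236
v 1.647 0.503 3.034
v 1.772 1.604 1.864
v 2.063 1.168 1.627
v 2.769 1.658 2.989
v 3.061 1.223 2.752
v 2.673 1.717 2.066
v 3.008 0.745 2.438
v 2.391 0.711 1.742
v 2.62 1.238 1.752
v 3.001 1.259 2.182
v 2.691 0.37 2.737
v 2.075 0.336 2.042
v 1.79 0.257 2.535
v 2.171 0.278 2.965
v 2.631 0.406 2.167
v 2.245 1.884 3.058
v 1.629 1.85 2.363
v 2.149 1.942 2.135
v 2.53 1.963 2.565
v 1.929 1.509 3.358
v 1.312 1.475 2.662
v 1.319 0.961 2.918
v 1.7 0.982 3.348
v 1.689 1.814 2.933
f 2 4 1
f 5 2 1
f 1 4 3
f 3 5 1
f 2 8 4
f 6 2 5
f 6 8 2
f 4 8 3
f 7 5 3
f 3 8 7
f 7 6 5
f 8 6 7
f 10 9 13
f 10 13 11
f 11 13 14
f 11 14 12
f 13 9 15
f 13 15 14
f 14 15 16
f 14 16 12
f 15 9 17
f 15 17 16
f 16 17 18
f 16 18 12
f 17 9 19
f 17 19 18
f 18 19 20
f 18 20 12
f 19 9 21
f 19 21 20
f 20 21 22
f 20 22 12
f 21 9 23
f 21 23 22
f 22 23 24
f 22 24 12
f 23 9 25
f 23 25 24
f 24 25 26
f 24 26 12
f 25 9 27
f 25 27 26
f 26 27 28
f 26 28 12
f 27 9 29
f 27 29 28
f 28 29 30
f 28 30 12
f 29 9 31
f 29 31 30
f 30 31 32
f 30 32 12
f 31 9 33
f 31 33 32
f 32 33 34
f 32 34 12
f 33 9 10
f 33 10 34
f 34 10 11
f 34 11 12
f 35 72 51
f 72 46 75
f 51 75 40
f 72 75 51
f 35 51 47
f 51 40 52
f 47 52 36
f 51 52 47
f 35 47 56
f 47 36 57
f 56 57 42
f 47 57 56
f 35 56 68
f 56 42 71
f 68 71 45
f 56 71 68
f 35 68 72
f 68 45 76
f 72 76 46
f 68 76 72
f 36 52 63
f 52 40 66
f 63 66 44
f 52 66 63
f 40 75 53
f 75 46 74
f 53 74 39
f 75 74 53
f 46 76 73
f 76 45 69
f 73 69 37
f 76 69 73
f 45 71 70
f 71 42 58
f 70 58 41
f 71 58 70
f 42 57 62
f 57 36 59
f 62 59 43
f 57 59 62
f 38 64 50
f 64 44 65
f 50 65 39
f 64 65 50
f 38 50 48
f 50 39 49
f 48 49 37
f 50 49 48
f 38 48 55
f 48 37 54
f 55 54 41
f 48 54 55
f 38 55 60
f 55 41 61
f 60 61 43
f 55 61 60
f 38 60 64
f 60 43 67
f 64 67 44
f 60 67 64
f 39 65 53
f 65 44 66
f 53 66 40
f 65 66 53
f 37 49 73
f 49 39 74
f 73 74 46
f 49 74 73
f 41 54 70
f 54 37 69
f 70 69 45
f 54 69 70
f 43 61 62
f 61 41 58
f 62 58 42
f 61 58 62
f 44 67 63
f 67 43 59
f 63 59 36
f 67 59 63



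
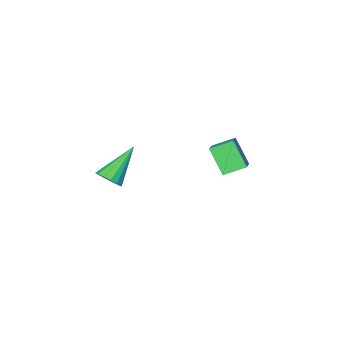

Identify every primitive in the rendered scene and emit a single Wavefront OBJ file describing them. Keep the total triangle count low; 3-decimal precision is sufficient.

v -1.989 0.551 1.83
v -1.37 1.302 2.403
v -2.07 1.421 0.776
v -1.451 2.173 1.349
v -1.129 0.147 1.431
v -0.51 0.899 2.004
v -1.21 1.018 0.377
v -0.591 1.769 0.95
v 4.055 0.88 2.062
v 4.375 1.098 2.52
v 2.685 0.5 3.198
v 4.216 1.341 2.409
v 4.014 1.46 2.206
v 3.823 1.424 1.964
v 3.694 1.242 1.748
v 3.662 0.963 1.616
v 3.735 0.661 1.603
v 3.894 0.418 1.714
v 4.096 0.299 1.917
v 4.287 0.335 2.159
v 4.416 0.517 2.375
v 4.448 0.796 2.507
f 2 4 1
f 5 2 1
f 1 4 3
f 3 5 1
f 2 8 4
f 6 2 5
f 6 8 2
f 4 8 3
f 7 5 3
f 3 8 7
f 7 6 5
f 8 6 7
f 10 9 12
f 10 12 11
f 12 9 13
f 12 13 11
f 13 9 14
f 13 14 11
f 14 9 15
f 14 15 11
f 15 9 16
f 15 16 11
f 16 9 17
f 16 17 11
f 17 9 18
f 17 18 11
f 18 9 19
f 18 19 11
f 19 9 20
f 19 20 11
f 20 9 21
f 20 21 11
f 21 9 22
f 21 22 11
f 22 9 10
f 22 10 11



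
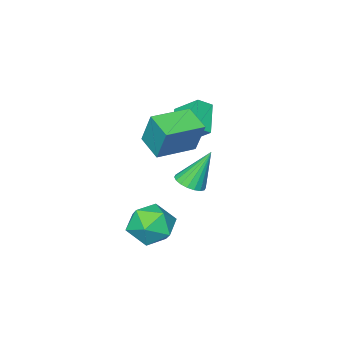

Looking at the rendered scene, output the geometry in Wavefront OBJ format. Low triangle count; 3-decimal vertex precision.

v -1.51 -1.673 -0.649
v -1.477 -0.998 1.105
v -1.249 -0.344 -1.166
v -1.217 0.332 0.588
v 0.517 -2.032 -0.548
v 0.549 -1.356 1.206
v 0.777 -0.702 -1.065
v 0.81 -0.027 0.689
v 1.529 2.324 -0.969
v 2.12 2.78 -0.828
v 0.731 2.796 0.849
v 1.899 2.987 -0.979
v 1.605 3.063 -1.128
v 1.295 2.992 -1.245
v 1.032 2.789 -1.307
v 0.868 2.493 -1.303
v 0.834 2.164 -1.232
v 0.938 1.867 -1.109
v 1.159 1.66 -0.958
v 1.453 1.584 -0.81
v 1.762 1.655 -0.692
v 2.025 1.859 -0.63
v 2.19 2.154 -0.634
v 2.224 2.483 -0.705
v 2.758 2.391 -3.783
v 3.734 1.85 -3.263
v 1.906 0.61 -4.037
v 2.882 0.069 -3.517
v 2.125 0.759 -2.835
v 2.651 1.86 -2.678
v 2.989 0.6 -4.622
v 3.515 1.701 -4.465
v 3.876 0.744 -3.782
v 3.342 0.842 -2.678
v 2.298 1.618 -4.622
v 1.764 1.716 -3.518
v -3.359 -3.097 -0.861
v -3.641 -1.782 0.211
v -2.277 -2.047 -1.863
v -2.559 -0.732 -0.79
v -2.661 -3.348 -0.37
v -2.943 -2.033 0.703
v -1.579 -2.298 -1.371
v -1.861 -0.983 -0.299
f 2 4 1
f 5 2 1
f 1 4 3
f 3 5 1
f 2 8 4
f 6 2 5
f 6 8 2
f 4 8 3
f 7 5 3
f 3 8 7
f 7 6 5
f 8 6 7
f 10 9 12
f 10 12 11
f 12 9 13
f 12 13 11
f 13 9 14
f 13 14 11
f 14 9 15
f 14 15 11
f 15 9 16
f 15 16 11
f 16 9 17
f 16 17 11
f 17 9 18
f 17 18 11
f 18 9 19
f 18 19 11
f 19 9 20
f 19 20 11
f 20 9 21
f 20 21 11
f 21 9 22
f 21 22 11
f 22 9 23
f 22 23 11
f 23 9 24
f 23 24 11
f 24 9 10
f 24 10 11
f 25 36 30
f 25 30 26
f 25 26 32
f 25 32 35
f 25 35 36
f 26 30 34
f 30 36 29
f 36 35 27
f 35 32 31
f 32 26 33
f 28 34 29
f 28 29 27
f 28 27 31
f 28 31 33
f 28 33 34
f 29 34 30
f 27 29 36
f 31 27 35
f 33 31 32
f 34 33 26
f 38 40 37
f 41 38 37
f 37 40 39
f 39 41 37
f 38 44 40
f 42 38 41
f 42 44 38
f 40 44 39
f 43 41 39
f 39 44 43
f 43 42 41
f 44 42 43



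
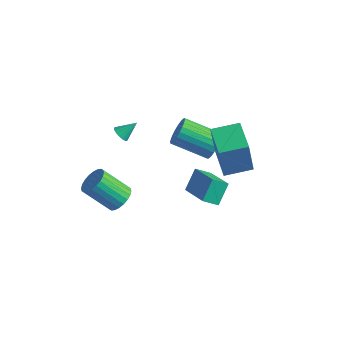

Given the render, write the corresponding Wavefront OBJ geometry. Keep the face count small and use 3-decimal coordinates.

v 1.125 1.185 0.454
v 1.556 1.031 1.182
v -0.254 0.18 2.074
v -0.685 0.335 1.346
v 1.44 1.34 1.239
v -0.371 0.49 2.132
v 1.275 1.625 1.177
v -0.535 0.775 2.069
v 1.087 1.844 1.005
v -0.723 0.994 1.897
v 0.906 1.962 0.749
v -0.905 1.112 1.641
v 0.757 1.962 0.448
v -1.053 1.112 1.34
v 0.665 1.844 0.148
v -1.145 0.994 1.04
v 0.643 1.625 -0.106
v -1.168 0.775 0.787
v 0.694 1.34 -0.274
v -1.116 0.489 0.618
v 0.811 1.03 -0.332
v -1 0.18 0.561
v 0.975 0.745 -0.269
v -0.835 -0.105 0.623
v 1.163 0.526 -0.097
v -0.647 -0.324 0.795
v 1.345 0.408 0.159
v -0.466 -0.442 1.051
v 1.493 0.408 0.46
v -0.317 -0.442 1.352
v 1.585 0.526 0.76
v -0.225 -0.324 1.652
v 1.608 0.745 1.013
v -0.203 -0.105 1.906
v 2.597 -3.243 1.444
v 2.505 -2.312 2.403
v 3.144 -2.652 0.922
v 3.053 -1.721 1.881
v 4.267 -3.999 2.339
v 4.176 -3.068 3.298
v 4.815 -3.408 1.817
v 4.723 -2.477 2.776
v -1.984 -2.966 -2.875
v -1.395 -2.811 -2.268
v -2.668 -3.498 -0.858
v -3.256 -3.654 -1.465
v -1.56 -2.519 -2.275
v -2.833 -3.206 -0.865
v -1.79 -2.295 -2.373
v -3.063 -2.983 -0.963
v -2.049 -2.174 -2.548
v -3.322 -2.861 -1.138
v -2.299 -2.173 -2.773
v -3.571 -2.86 -1.363
v -2.5 -2.293 -3.013
v -3.773 -2.98 -1.603
v -2.623 -2.515 -3.232
v -3.896 -3.202 -1.822
v -2.648 -2.806 -3.397
v -3.921 -3.493 -1.987
v -2.572 -3.122 -3.482
v -3.845 -3.809 -2.072
v -2.407 -3.414 -3.475
v -3.68 -4.101 -2.065
v -2.177 -3.637 -3.377
v -3.45 -4.325 -1.967
v -1.918 -3.759 -3.202
v -3.191 -4.446 -1.792
v -1.669 -3.76 -2.977
v -2.941 -4.447 -1.567
v -1.467 -3.64 -2.737
v -2.74 -4.327 -1.327
v -1.344 -3.418 -2.518
v -2.617 -4.105 -1.108
v -1.319 -3.127 -2.353
v -2.592 -3.814 -0.943
v 3.503 -1.213 1.505
v 3.36 -1.487 3.612
v 2.034 0.022 1.566
v 1.891 -0.252 3.673
v 4.509 -0.028 1.727
v 4.366 -0.302 3.834
v 3.04 1.207 1.788
v 2.897 0.933 3.895
v -1.875 -2.882 2.981
v -1.411 -3.102 2.902
v -1.405 -2.138 3.659
v -1.421 -2.943 2.734
v -1.521 -2.772 2.616
v -1.692 -2.622 2.57
v -1.898 -2.524 2.605
v -2.1 -2.496 2.715
v -2.257 -2.545 2.877
v -2.339 -2.661 3.06
v -2.328 -2.82 3.228
v -2.228 -2.992 3.347
v -2.058 -3.141 3.393
v -1.851 -3.24 3.358
v -1.649 -3.267 3.248
v -1.492 -3.218 3.085
f 2 1 5
f 2 5 3
f 3 5 6
f 3 6 4
f 5 1 7
f 5 7 6
f 6 7 8
f 6 8 4
f 7 1 9
f 7 9 8
f 8 9 10
f 8 10 4
f 9 1 11
f 9 11 10
f 10 11 12
f 10 12 4
f 11 1 13
f 11 13 12
f 12 13 14
f 12 14 4
f 13 1 15
f 13 15 14
f 14 15 16
f 14 16 4
f 15 1 17
f 15 17 16
f 16 17 18
f 16 18 4
f 17 1 19
f 17 19 18
f 18 19 20
f 18 20 4
f 19 1 21
f 19 21 20
f 20 21 22
f 20 22 4
f 21 1 23
f 21 23 22
f 22 23 24
f 22 24 4
f 23 1 25
f 23 25 24
f 24 25 26
f 24 26 4
f 25 1 27
f 25 27 26
f 26 27 28
f 26 28 4
f 27 1 29
f 27 29 28
f 28 29 30
f 28 30 4
f 29 1 31
f 29 31 30
f 30 31 32
f 30 32 4
f 31 1 33
f 31 33 32
f 32 33 34
f 32 34 4
f 33 1 2
f 33 2 34
f 34 2 3
f 34 3 4
f 36 38 35
f 39 36 35
f 35 38 37
f 37 39 35
f 36 42 38
f 40 36 39
f 40 42 36
f 38 42 37
f 41 39 37
f 37 42 41
f 41 40 39
f 42 40 41
f 44 43 47
f 44 47 45
f 45 47 48
f 45 48 46
f 47 43 49
f 47 49 48
f 48 49 50
f 48 50 46
f 49 43 51
f 49 51 50
f 50 51 52
f 50 52 46
f 51 43 53
f 51 53 52
f 52 53 54
f 52 54 46
f 53 43 55
f 53 55 54
f 54 55 56
f 54 56 46
f 55 43 57
f 55 57 56
f 56 57 58
f 56 58 46
f 57 43 59
f 57 59 58
f 58 59 60
f 58 60 46
f 59 43 61
f 59 61 60
f 60 61 62
f 60 62 46
f 61 43 63
f 61 63 62
f 62 63 64
f 62 64 46
f 63 43 65
f 63 65 64
f 64 65 66
f 64 66 46
f 65 43 67
f 65 67 66
f 66 67 68
f 66 68 46
f 67 43 69
f 67 69 68
f 68 69 70
f 68 70 46
f 69 43 71
f 69 71 70
f 70 71 72
f 70 72 46
f 71 43 73
f 71 73 72
f 72 73 74
f 72 74 46
f 73 43 75
f 73 75 74
f 74 75 76
f 74 76 46
f 75 43 44
f 75 44 76
f 76 44 45
f 76 45 46
f 78 80 77
f 81 78 77
f 77 80 79
f 79 81 77
f 78 84 80
f 82 78 81
f 82 84 78
f 80 84 79
f 83 81 79
f 79 84 83
f 83 82 81
f 84 82 83
f 86 85 88
f 86 88 87
f 88 85 89
f 88 89 87
f 89 85 90
f 89 90 87
f 90 85 91
f 90 91 87
f 91 85 92
f 91 92 87
f 92 85 93
f 92 93 87
f 93 85 94
f 93 94 87
f 94 85 95
f 94 95 87
f 95 85 96
f 95 96 87
f 96 85 97
f 96 97 87
f 97 85 98
f 97 98 87
f 98 85 99
f 98 99 87
f 99 85 100
f 99 100 87
f 100 85 86
f 100 86 87



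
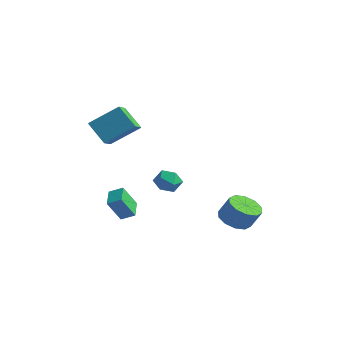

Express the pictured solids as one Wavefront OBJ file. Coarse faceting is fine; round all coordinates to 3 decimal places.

v -3.334 -2.459 -2.644
v -3.406 -3.345 -1.254
v -2.704 -1.921 -2.268
v -2.776 -2.808 -0.878
v -2.384 -3.252 -3.102
v -2.456 -4.139 -1.712
v -1.754 -2.715 -2.726
v -1.826 -3.601 -1.336
v 0.478 2.602 -3.582
v 1.174 3.228 -4.101
v 1.838 3.503 -2.876
v 1.142 2.878 -2.358
v 0.665 3.604 -3.909
v 1.329 3.879 -2.685
v 0.084 3.597 -3.593
v 0.749 3.873 -2.368
v -0.346 3.21 -3.272
v 0.318 3.486 -2.048
v -0.462 2.591 -3.07
v 0.203 2.867 -1.846
v -0.218 1.977 -3.064
v 0.446 2.252 -1.839
v 0.291 1.601 -3.255
v 0.955 1.876 -2.031
v 0.871 1.607 -3.572
v 1.536 1.883 -2.347
v 1.302 1.994 -3.892
v 1.966 2.27 -2.668
v 1.417 2.613 -4.094
v 2.082 2.889 -2.87
v -4.65 -3.415 3.62
v -3.974 -4.305 4.056
v -3.631 -2.027 4.874
v -2.955 -2.918 5.31
v -3.485 -3.142 2.37
v -2.809 -4.033 2.806
v -2.466 -1.755 3.624
v -1.79 -2.645 4.06
v -1.913 -0.718 -0.288
v -1.305 -0.26 -0.757
v -0.875 -1.6 0.197
v -0.267 -1.142 -0.272
v -0.662 -0.765 0.435
v -1.303 -0.22 0.136
v -0.877 -1.64 -0.696
v -1.518 -1.095 -0.995
v -0.665 -0.83 -1.009
v -0.532 -0.29 -0.31
v -1.648 -1.57 -0.25
v -1.515 -1.03 0.449
f 2 4 1
f 5 2 1
f 1 4 3
f 3 5 1
f 2 8 4
f 6 2 5
f 6 8 2
f 4 8 3
f 7 5 3
f 3 8 7
f 7 6 5
f 8 6 7
f 10 9 13
f 10 13 11
f 11 13 14
f 11 14 12
f 13 9 15
f 13 15 14
f 14 15 16
f 14 16 12
f 15 9 17
f 15 17 16
f 16 17 18
f 16 18 12
f 17 9 19
f 17 19 18
f 18 19 20
f 18 20 12
f 19 9 21
f 19 21 20
f 20 21 22
f 20 22 12
f 21 9 23
f 21 23 22
f 22 23 24
f 22 24 12
f 23 9 25
f 23 25 24
f 24 25 26
f 24 26 12
f 25 9 27
f 25 27 26
f 26 27 28
f 26 28 12
f 27 9 29
f 27 29 28
f 28 29 30
f 28 30 12
f 29 9 10
f 29 10 30
f 30 10 11
f 30 11 12
f 32 34 31
f 35 32 31
f 31 34 33
f 33 35 31
f 32 38 34
f 36 32 35
f 36 38 32
f 34 38 33
f 37 35 33
f 33 38 37
f 37 36 35
f 38 36 37
f 39 50 44
f 39 44 40
f 39 40 46
f 39 46 49
f 39 49 50
f 40 44 48
f 44 50 43
f 50 49 41
f 49 46 45
f 46 40 47
f 42 48 43
f 42 43 41
f 42 41 45
f 42 45 47
f 42 47 48
f 43 48 44
f 41 43 50
f 45 41 49
f 47 45 46
f 48 47 40



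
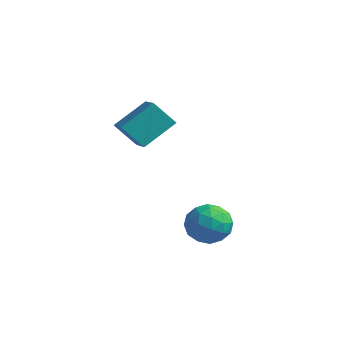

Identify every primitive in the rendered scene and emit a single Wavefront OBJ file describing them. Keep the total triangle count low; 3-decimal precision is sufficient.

v -3.759 0.166 -0.53
v -3.247 1.559 0.471
v -2.898 0.568 -1.531
v -2.386 1.962 -0.53
v -2.494 -0.802 0.17
v -1.982 0.592 1.171
v -1.633 -0.399 -0.831
v -1.121 0.994 0.17
v 1.128 -0.566 -4.179
v 1.63 0.167 -3.677
v 2.31 -1.647 -3.783
v 2.812 -0.914 -3.281
v 1.927 -1.267 -2.917
v 1.197 -0.599 -3.162
v 2.743 -0.881 -4.298
v 2.013 -0.213 -4.543
v 2.628 -0.028 -3.751
v 2.124 -0.267 -2.897
v 1.816 -1.213 -4.563
v 1.312 -1.452 -3.709
v 1.275 -0.105 -3.963
v 2.665 -1.375 -3.497
v 2.145 -1.583 -3.283
v 2.44 -1.152 -2.988
v 1.02 -0.555 -3.66
v 1.316 -0.124 -3.365
v 1.49 -0.967 -2.918
v 2.624 -1.356 -4.095
v 2.92 -0.925 -3.8
v 1.5 -0.328 -4.472
v 1.795 0.103 -4.177
v 2.45 -0.513 -4.542
v 2.157 0.212 -3.711
v 2.852 -0.424 -3.479
v 2.811 -0.404 -4.077
v 2.382 -0.011 -4.22
v 1.861 0.071 -3.21
v 2.556 -0.564 -2.977
v 2.036 -0.772 -2.763
v 1.606 -0.379 -2.907
v 2.447 -0.043 -3.253
v 1.384 -0.916 -4.483
v 2.079 -1.551 -4.25
v 2.334 -1.101 -4.553
v 1.904 -0.708 -4.697
v 1.088 -1.056 -3.981
v 1.783 -1.692 -3.749
v 1.558 -1.469 -3.24
v 1.129 -1.076 -3.383
v 1.493 -1.437 -4.207
f 2 4 1
f 5 2 1
f 1 4 3
f 3 5 1
f 2 8 4
f 6 2 5
f 6 8 2
f 4 8 3
f 7 5 3
f 3 8 7
f 7 6 5
f 8 6 7
f 9 46 25
f 46 20 49
f 25 49 14
f 46 49 25
f 9 25 21
f 25 14 26
f 21 26 10
f 25 26 21
f 9 21 30
f 21 10 31
f 30 31 16
f 21 31 30
f 9 30 42
f 30 16 45
f 42 45 19
f 30 45 42
f 9 42 46
f 42 19 50
f 46 50 20
f 42 50 46
f 10 26 37
f 26 14 40
f 37 40 18
f 26 40 37
f 14 49 27
f 49 20 48
f 27 48 13
f 49 48 27
f 20 50 47
f 50 19 43
f 47 43 11
f 50 43 47
f 19 45 44
f 45 16 32
f 44 32 15
f 45 32 44
f 16 31 36
f 31 10 33
f 36 33 17
f 31 33 36
f 12 38 24
f 38 18 39
f 24 39 13
f 38 39 24
f 12 24 22
f 24 13 23
f 22 23 11
f 24 23 22
f 12 22 29
f 22 11 28
f 29 28 15
f 22 28 29
f 12 29 34
f 29 15 35
f 34 35 17
f 29 35 34
f 12 34 38
f 34 17 41
f 38 41 18
f 34 41 38
f 13 39 27
f 39 18 40
f 27 40 14
f 39 40 27
f 11 23 47
f 23 13 48
f 47 48 20
f 23 48 47
f 15 28 44
f 28 11 43
f 44 43 19
f 28 43 44
f 17 35 36
f 35 15 32
f 36 32 16
f 35 32 36
f 18 41 37
f 41 17 33
f 37 33 10
f 41 33 37



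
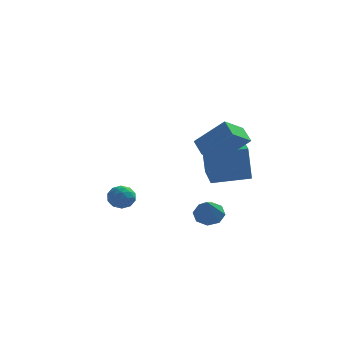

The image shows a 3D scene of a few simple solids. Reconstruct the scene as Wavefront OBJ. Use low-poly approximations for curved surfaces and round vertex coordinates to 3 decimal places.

v -2.587 4.757 -4.135
v -1.955 4.247 -4.39
v -3.145 3.713 -3.43
v -2.513 3.203 -3.685
v -2.355 3.836 -3.137
v -2.01 4.481 -3.573
v -3.09 3.479 -4.247
v -2.745 4.124 -4.683
v -2.266 3.457 -4.459
v -1.811 3.677 -3.773
v -3.289 4.283 -4.047
v -2.834 4.503 -3.361
v -2.222 4.594 -4.324
v -2.878 3.366 -3.496
v -2.785 3.738 -3.174
v -2.414 3.438 -3.323
v -2.254 4.731 -3.844
v -1.883 4.431 -3.994
v -2.118 4.19 -3.258
v -3.217 3.529 -3.826
v -2.846 3.229 -3.976
v -2.686 4.522 -4.497
v -2.315 4.222 -4.646
v -2.982 3.77 -4.562
v -2.033 3.829 -4.515
v -2.361 3.216 -4.101
v -2.7 3.378 -4.431
v -2.497 3.757 -4.687
v -1.766 3.959 -4.112
v -2.094 3.345 -3.697
v -2.001 3.717 -3.375
v -1.798 4.096 -3.632
v -1.949 3.495 -4.152
v -3.006 4.615 -4.123
v -3.334 4.001 -3.708
v -3.302 3.864 -4.188
v -3.099 4.243 -4.445
v -2.739 4.744 -3.719
v -3.067 4.131 -3.305
v -2.603 4.203 -3.133
v -2.4 4.582 -3.389
v -3.151 4.465 -3.668
v 2.454 2.268 -4.153
v 3.059 1.804 -4.593
v 2.466 0.892 -2.687
v 3.334 2.254 -4.173
v 3.093 2.711 -3.741
v 2.478 2.909 -3.551
v 1.849 2.732 -3.712
v 1.574 2.282 -4.132
v 1.815 1.825 -4.564
v 2.429 1.627 -4.755
v 3.363 -1.091 1.199
v 2.518 -2.159 2.02
v 2.873 -0.27 1.763
v 2.028 -1.338 2.584
v 4.932 -1.182 2.696
v 4.087 -2.25 3.517
v 4.442 -0.361 3.26
v 3.597 -1.429 4.081
v 2.715 0.583 -1.145
v 2.51 0.501 1.044
v 2.212 2.487 -1.121
v 2.007 2.406 1.067
v 4.813 1.134 -0.927
v 4.608 1.053 1.261
v 4.31 3.039 -0.904
v 4.105 2.957 1.285
f 1 38 17
f 38 12 41
f 17 41 6
f 38 41 17
f 1 17 13
f 17 6 18
f 13 18 2
f 17 18 13
f 1 13 22
f 13 2 23
f 22 23 8
f 13 23 22
f 1 22 34
f 22 8 37
f 34 37 11
f 22 37 34
f 1 34 38
f 34 11 42
f 38 42 12
f 34 42 38
f 2 18 29
f 18 6 32
f 29 32 10
f 18 32 29
f 6 41 19
f 41 12 40
f 19 40 5
f 41 40 19
f 12 42 39
f 42 11 35
f 39 35 3
f 42 35 39
f 11 37 36
f 37 8 24
f 36 24 7
f 37 24 36
f 8 23 28
f 23 2 25
f 28 25 9
f 23 25 28
f 4 30 16
f 30 10 31
f 16 31 5
f 30 31 16
f 4 16 14
f 16 5 15
f 14 15 3
f 16 15 14
f 4 14 21
f 14 3 20
f 21 20 7
f 14 20 21
f 4 21 26
f 21 7 27
f 26 27 9
f 21 27 26
f 4 26 30
f 26 9 33
f 30 33 10
f 26 33 30
f 5 31 19
f 31 10 32
f 19 32 6
f 31 32 19
f 3 15 39
f 15 5 40
f 39 40 12
f 15 40 39
f 7 20 36
f 20 3 35
f 36 35 11
f 20 35 36
f 9 27 28
f 27 7 24
f 28 24 8
f 27 24 28
f 10 33 29
f 33 9 25
f 29 25 2
f 33 25 29
f 44 43 46
f 44 46 45
f 46 43 47
f 46 47 45
f 47 43 48
f 47 48 45
f 48 43 49
f 48 49 45
f 49 43 50
f 49 50 45
f 50 43 51
f 50 51 45
f 51 43 52
f 51 52 45
f 52 43 44
f 52 44 45
f 54 56 53
f 57 54 53
f 53 56 55
f 55 57 53
f 54 60 56
f 58 54 57
f 58 60 54
f 56 60 55
f 59 57 55
f 55 60 59
f 59 58 57
f 60 58 59
f 62 64 61
f 65 62 61
f 61 64 63
f 63 65 61
f 62 68 64
f 66 62 65
f 66 68 62
f 64 68 63
f 67 65 63
f 63 68 67
f 67 66 65
f 68 66 67



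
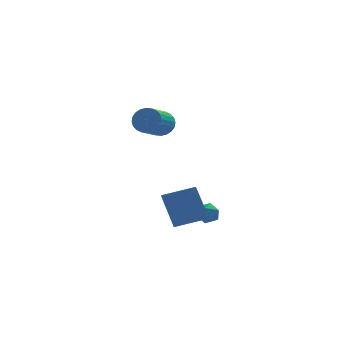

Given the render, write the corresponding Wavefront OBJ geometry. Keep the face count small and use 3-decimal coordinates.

v -3.354 -1.746 3.256
v -2.841 -1.722 3.895
v -3.632 -3.111 4.583
v -4.146 -3.134 3.944
v -3.079 -1.535 3.999
v -3.87 -2.924 4.687
v -3.358 -1.38 3.99
v -4.149 -2.769 4.678
v -3.638 -1.281 3.869
v -4.429 -2.67 4.557
v -3.874 -1.252 3.655
v -4.665 -2.641 4.343
v -4.031 -1.299 3.381
v -4.822 -2.688 4.068
v -4.085 -1.413 3.087
v -4.876 -2.802 3.774
v -4.028 -1.579 2.819
v -4.819 -2.967 3.506
v -3.868 -1.769 2.617
v -4.659 -3.158 3.305
v -3.63 -1.956 2.513
v -4.421 -3.345 3.201
v -3.351 -2.111 2.522
v -4.142 -3.5 3.21
v -3.071 -2.21 2.643
v -3.862 -3.599 3.331
v -2.835 -2.239 2.857
v -3.626 -3.628 3.545
v -2.678 -2.192 3.132
v -3.469 -3.581 3.819
v -2.624 -2.078 3.426
v -3.415 -3.467 4.113
v -2.681 -1.913 3.694
v -3.472 -3.301 4.381
v -0.78 -1.121 -3.773
v -0.345 -1.147 -3.193
v -1.475 -1.933 -3.287
v -1.04 -1.959 -2.707
v -1.441 -1.368 -2.834
v -1.011 -0.866 -3.134
v -0.809 -2.214 -3.346
v -0.379 -1.712 -3.646
v -0.363 -1.822 -2.929
v -0.753 -1.299 -2.613
v -1.067 -1.781 -3.867
v -1.457 -1.258 -3.551
v -2.736 -2.612 -3.76
v -2.924 -3.886 -2.879
v -3.22 -1.531 -2.3
v -3.407 -2.804 -1.419
v -0.953 -2.516 -3.241
v -1.14 -3.789 -2.36
v -1.436 -1.434 -1.781
v -1.624 -2.708 -0.9
f 2 1 5
f 2 5 3
f 3 5 6
f 3 6 4
f 5 1 7
f 5 7 6
f 6 7 8
f 6 8 4
f 7 1 9
f 7 9 8
f 8 9 10
f 8 10 4
f 9 1 11
f 9 11 10
f 10 11 12
f 10 12 4
f 11 1 13
f 11 13 12
f 12 13 14
f 12 14 4
f 13 1 15
f 13 15 14
f 14 15 16
f 14 16 4
f 15 1 17
f 15 17 16
f 16 17 18
f 16 18 4
f 17 1 19
f 17 19 18
f 18 19 20
f 18 20 4
f 19 1 21
f 19 21 20
f 20 21 22
f 20 22 4
f 21 1 23
f 21 23 22
f 22 23 24
f 22 24 4
f 23 1 25
f 23 25 24
f 24 25 26
f 24 26 4
f 25 1 27
f 25 27 26
f 26 27 28
f 26 28 4
f 27 1 29
f 27 29 28
f 28 29 30
f 28 30 4
f 29 1 31
f 29 31 30
f 30 31 32
f 30 32 4
f 31 1 33
f 31 33 32
f 32 33 34
f 32 34 4
f 33 1 2
f 33 2 34
f 34 2 3
f 34 3 4
f 35 46 40
f 35 40 36
f 35 36 42
f 35 42 45
f 35 45 46
f 36 40 44
f 40 46 39
f 46 45 37
f 45 42 41
f 42 36 43
f 38 44 39
f 38 39 37
f 38 37 41
f 38 41 43
f 38 43 44
f 39 44 40
f 37 39 46
f 41 37 45
f 43 41 42
f 44 43 36
f 48 50 47
f 51 48 47
f 47 50 49
f 49 51 47
f 48 54 50
f 52 48 51
f 52 54 48
f 50 54 49
f 53 51 49
f 49 54 53
f 53 52 51
f 54 52 53



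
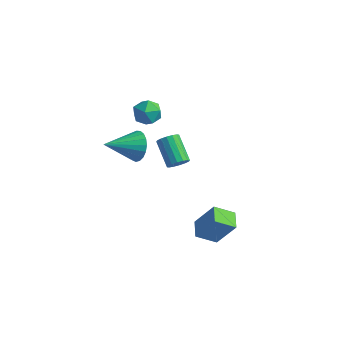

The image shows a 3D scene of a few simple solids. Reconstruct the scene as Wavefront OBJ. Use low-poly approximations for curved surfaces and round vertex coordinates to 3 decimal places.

v 2.046 -2.994 -1.571
v 2.987 -2.662 -0.049
v 2.863 -2.252 -2.238
v 3.805 -1.921 -0.716
v 2.655 -3.839 -1.764
v 3.597 -3.508 -0.242
v 3.473 -3.098 -2.431
v 4.414 -2.766 -0.909
v -3.181 -0.622 0.219
v -2.648 -0.55 1.05
v -4.219 -2.198 1.021
v -2.965 -0.301 1.13
v -3.32 -0.106 1.052
v -3.65 -0.002 0.831
v -3.9 -0.004 0.503
v -4.025 -0.113 0.127
v -4.005 -0.311 -0.234
v -3.842 -0.562 -0.516
v -3.564 -0.823 -0.672
v -3.221 -1.05 -0.673
v -2.871 -1.203 -0.52
v -2.574 -1.256 -0.24
v -2.382 -1.199 0.12
v -2.329 -1.042 0.497
v -2.423 -0.813 0.826
v -2.547 -0.346 3.173
v -2.135 -0.13 3.924
v -2.445 -1.73 3.516
v -2.033 -1.514 4.267
v -2.888 -1.321 4.161
v -2.952 -0.466 3.949
v -1.628 -1.394 3.491
v -1.692 -0.539 3.279
v -1.567 -0.777 4.12
v -2.346 -0.732 4.534
v -2.234 -1.128 2.906
v -3.013 -1.083 3.32
v -0.25 -1.061 0.564
v 0.173 -0.631 0.745
v -1.006 0.112 1.736
v -1.43 -0.319 1.556
v 0.03 -0.504 0.481
v -1.149 0.239 1.472
v -0.187 -0.526 0.239
v -1.366 0.217 1.23
v -0.421 -0.692 0.084
v -1.6 0.051 1.075
v -0.61 -0.956 0.058
v -1.789 -0.214 1.049
v -0.702 -1.249 0.168
v -1.881 -0.506 1.159
v -0.674 -1.492 0.384
v -1.853 -0.749 1.375
v -0.531 -1.619 0.648
v -1.71 -0.876 1.639
v -0.314 -1.597 0.89
v -1.493 -0.854 1.881
v -0.08 -1.431 1.045
v -1.259 -0.688 2.036
v 0.109 -1.166 1.071
v -1.07 -0.424 2.062
v 0.201 -0.874 0.961
v -0.978 -0.131 1.952
f 2 4 1
f 5 2 1
f 1 4 3
f 3 5 1
f 2 8 4
f 6 2 5
f 6 8 2
f 4 8 3
f 7 5 3
f 3 8 7
f 7 6 5
f 8 6 7
f 10 9 12
f 10 12 11
f 12 9 13
f 12 13 11
f 13 9 14
f 13 14 11
f 14 9 15
f 14 15 11
f 15 9 16
f 15 16 11
f 16 9 17
f 16 17 11
f 17 9 18
f 17 18 11
f 18 9 19
f 18 19 11
f 19 9 20
f 19 20 11
f 20 9 21
f 20 21 11
f 21 9 22
f 21 22 11
f 22 9 23
f 22 23 11
f 23 9 24
f 23 24 11
f 24 9 25
f 24 25 11
f 25 9 10
f 25 10 11
f 26 37 31
f 26 31 27
f 26 27 33
f 26 33 36
f 26 36 37
f 27 31 35
f 31 37 30
f 37 36 28
f 36 33 32
f 33 27 34
f 29 35 30
f 29 30 28
f 29 28 32
f 29 32 34
f 29 34 35
f 30 35 31
f 28 30 37
f 32 28 36
f 34 32 33
f 35 34 27
f 39 38 42
f 39 42 40
f 40 42 43
f 40 43 41
f 42 38 44
f 42 44 43
f 43 44 45
f 43 45 41
f 44 38 46
f 44 46 45
f 45 46 47
f 45 47 41
f 46 38 48
f 46 48 47
f 47 48 49
f 47 49 41
f 48 38 50
f 48 50 49
f 49 50 51
f 49 51 41
f 50 38 52
f 50 52 51
f 51 52 53
f 51 53 41
f 52 38 54
f 52 54 53
f 53 54 55
f 53 55 41
f 54 38 56
f 54 56 55
f 55 56 57
f 55 57 41
f 56 38 58
f 56 58 57
f 57 58 59
f 57 59 41
f 58 38 60
f 58 60 59
f 59 60 61
f 59 61 41
f 60 38 62
f 60 62 61
f 61 62 63
f 61 63 41
f 62 38 39
f 62 39 63
f 63 39 40
f 63 40 41



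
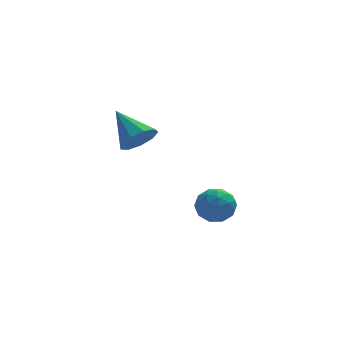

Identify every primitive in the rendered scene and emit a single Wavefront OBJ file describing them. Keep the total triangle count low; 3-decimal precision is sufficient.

v 0.989 -1.284 0.636
v 1.839 -1.306 0.59
v 0.921 -2.454 -0.09
v 1.771 -2.476 -0.136
v 1.381 -2.605 0.611
v 1.424 -1.882 1.059
v 1.336 -1.878 -0.559
v 1.379 -1.155 -0.111
v 2.054 -1.672 -0.149
v 2.082 -2.122 0.574
v 0.678 -1.638 -0.074
v 0.706 -2.088 0.649
v 1.42 -1.192 0.676
v 1.34 -2.568 -0.176
v 1.111 -2.644 0.262
v 1.611 -2.656 0.235
v 1.176 -1.531 0.952
v 1.676 -1.544 0.925
v 1.406 -2.308 0.937
v 1.084 -2.216 -0.425
v 1.584 -2.229 -0.452
v 1.149 -1.104 0.265
v 1.649 -1.116 0.238
v 1.354 -1.452 -0.437
v 2.046 -1.42 0.215
v 2.006 -2.108 -0.211
v 1.75 -1.757 -0.46
v 1.775 -1.332 -0.196
v 2.062 -1.685 0.64
v 2.022 -2.372 0.214
v 1.793 -2.449 0.653
v 1.818 -2.024 0.916
v 2.189 -1.9 0.206
v 0.738 -1.388 0.286
v 0.698 -2.075 -0.14
v 0.942 -1.736 -0.416
v 0.967 -1.311 -0.153
v 0.754 -1.652 0.711
v 0.714 -2.34 0.285
v 0.985 -2.428 0.696
v 1.01 -2.003 0.96
v 0.571 -1.86 0.294
v -0.9 2.535 1.795
v -0.292 2.381 2.413
v -1.66 3.825 2.865
v -0.099 2.808 2.036
v -0.28 3.107 1.546
v -0.751 3.138 1.173
v -1.292 2.887 1.091
v -1.65 2.471 1.339
v -1.657 2.085 1.801
v -1.309 1.909 2.26
v -0.771 2.026 2.502
f 1 38 17
f 38 12 41
f 17 41 6
f 38 41 17
f 1 17 13
f 17 6 18
f 13 18 2
f 17 18 13
f 1 13 22
f 13 2 23
f 22 23 8
f 13 23 22
f 1 22 34
f 22 8 37
f 34 37 11
f 22 37 34
f 1 34 38
f 34 11 42
f 38 42 12
f 34 42 38
f 2 18 29
f 18 6 32
f 29 32 10
f 18 32 29
f 6 41 19
f 41 12 40
f 19 40 5
f 41 40 19
f 12 42 39
f 42 11 35
f 39 35 3
f 42 35 39
f 11 37 36
f 37 8 24
f 36 24 7
f 37 24 36
f 8 23 28
f 23 2 25
f 28 25 9
f 23 25 28
f 4 30 16
f 30 10 31
f 16 31 5
f 30 31 16
f 4 16 14
f 16 5 15
f 14 15 3
f 16 15 14
f 4 14 21
f 14 3 20
f 21 20 7
f 14 20 21
f 4 21 26
f 21 7 27
f 26 27 9
f 21 27 26
f 4 26 30
f 26 9 33
f 30 33 10
f 26 33 30
f 5 31 19
f 31 10 32
f 19 32 6
f 31 32 19
f 3 15 39
f 15 5 40
f 39 40 12
f 15 40 39
f 7 20 36
f 20 3 35
f 36 35 11
f 20 35 36
f 9 27 28
f 27 7 24
f 28 24 8
f 27 24 28
f 10 33 29
f 33 9 25
f 29 25 2
f 33 25 29
f 44 43 46
f 44 46 45
f 46 43 47
f 46 47 45
f 47 43 48
f 47 48 45
f 48 43 49
f 48 49 45
f 49 43 50
f 49 50 45
f 50 43 51
f 50 51 45
f 51 43 52
f 51 52 45
f 52 43 53
f 52 53 45
f 53 43 44
f 53 44 45



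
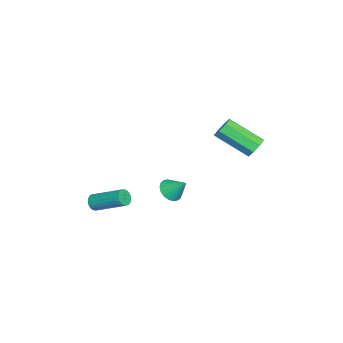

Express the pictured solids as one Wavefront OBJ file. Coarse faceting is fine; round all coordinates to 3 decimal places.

v 1.811 -4.816 -2.509
v 2.103 -4.675 -2.902
v 2.522 -2.983 -1.984
v 2.229 -3.124 -1.591
v 1.913 -4.598 -2.958
v 2.332 -2.906 -2.04
v 1.706 -4.558 -2.937
v 2.125 -2.866 -2.018
v 1.517 -4.563 -2.841
v 1.936 -2.871 -1.923
v 1.379 -4.612 -2.688
v 1.797 -2.92 -1.77
v 1.315 -4.696 -2.504
v 1.734 -3.004 -1.586
v 1.337 -4.801 -2.321
v 1.756 -3.109 -1.403
v 1.441 -4.908 -2.17
v 1.86 -3.216 -1.252
v 1.609 -5 -2.078
v 2.027 -3.308 -1.16
v 1.812 -5.059 -2.061
v 2.23 -3.367 -1.143
v 2.014 -5.077 -2.121
v 2.433 -3.385 -1.203
v 2.182 -5.049 -2.248
v 2.6 -3.357 -1.33
v 2.285 -4.981 -2.42
v 2.704 -3.289 -1.502
v 2.306 -4.885 -2.608
v 2.725 -3.193 -1.69
v 2.242 -4.776 -2.779
v 2.66 -3.084 -1.86
v 1.701 -0.878 -1.082
v 2.029 -1.376 -0.698
v 1.979 -0.042 -0.238
v 2.248 -1.276 -0.868
v 2.373 -1.107 -1.076
v 2.381 -0.899 -1.285
v 2.272 -0.687 -1.459
v 2.064 -0.508 -1.568
v 1.794 -0.392 -1.592
v 1.507 -0.361 -1.529
v 1.254 -0.419 -1.389
v 1.078 -0.556 -1.195
v 1.01 -0.749 -0.982
v 1.062 -0.964 -0.787
v 1.224 -1.164 -0.642
v 1.468 -1.315 -0.574
v 1.753 -1.39 -0.593
v -0.694 2.991 1.037
v -0.286 3.248 1.531
v -0.539 1.446 2.677
v -0.946 1.189 2.183
v -0.795 3.367 1.606
v -1.048 1.566 2.752
v -1.244 3.266 1.348
v -1.497 1.465 2.494
v -1.371 3.004 0.908
v -1.624 1.202 2.054
v -1.101 2.734 0.543
v -1.354 0.932 1.689
v -0.592 2.614 0.468
v -0.845 0.813 1.614
v -0.143 2.715 0.726
v -0.396 0.914 1.872
v -0.016 2.978 1.166
v -0.269 1.176 2.312
f 2 1 5
f 2 5 3
f 3 5 6
f 3 6 4
f 5 1 7
f 5 7 6
f 6 7 8
f 6 8 4
f 7 1 9
f 7 9 8
f 8 9 10
f 8 10 4
f 9 1 11
f 9 11 10
f 10 11 12
f 10 12 4
f 11 1 13
f 11 13 12
f 12 13 14
f 12 14 4
f 13 1 15
f 13 15 14
f 14 15 16
f 14 16 4
f 15 1 17
f 15 17 16
f 16 17 18
f 16 18 4
f 17 1 19
f 17 19 18
f 18 19 20
f 18 20 4
f 19 1 21
f 19 21 20
f 20 21 22
f 20 22 4
f 21 1 23
f 21 23 22
f 22 23 24
f 22 24 4
f 23 1 25
f 23 25 24
f 24 25 26
f 24 26 4
f 25 1 27
f 25 27 26
f 26 27 28
f 26 28 4
f 27 1 29
f 27 29 28
f 28 29 30
f 28 30 4
f 29 1 31
f 29 31 30
f 30 31 32
f 30 32 4
f 31 1 2
f 31 2 32
f 32 2 3
f 32 3 4
f 34 33 36
f 34 36 35
f 36 33 37
f 36 37 35
f 37 33 38
f 37 38 35
f 38 33 39
f 38 39 35
f 39 33 40
f 39 40 35
f 40 33 41
f 40 41 35
f 41 33 42
f 41 42 35
f 42 33 43
f 42 43 35
f 43 33 44
f 43 44 35
f 44 33 45
f 44 45 35
f 45 33 46
f 45 46 35
f 46 33 47
f 46 47 35
f 47 33 48
f 47 48 35
f 48 33 49
f 48 49 35
f 49 33 34
f 49 34 35
f 51 50 54
f 51 54 52
f 52 54 55
f 52 55 53
f 54 50 56
f 54 56 55
f 55 56 57
f 55 57 53
f 56 50 58
f 56 58 57
f 57 58 59
f 57 59 53
f 58 50 60
f 58 60 59
f 59 60 61
f 59 61 53
f 60 50 62
f 60 62 61
f 61 62 63
f 61 63 53
f 62 50 64
f 62 64 63
f 63 64 65
f 63 65 53
f 64 50 66
f 64 66 65
f 65 66 67
f 65 67 53
f 66 50 51
f 66 51 67
f 67 51 52
f 67 52 53

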